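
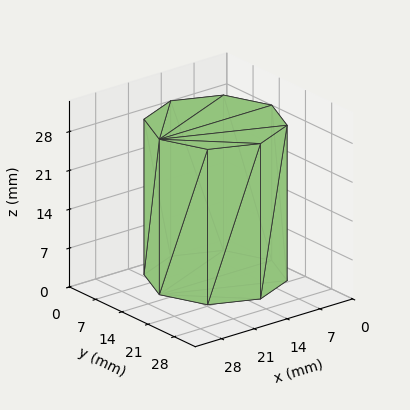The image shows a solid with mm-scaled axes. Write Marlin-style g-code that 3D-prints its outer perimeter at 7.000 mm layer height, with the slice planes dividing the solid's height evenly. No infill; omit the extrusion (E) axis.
Reading the render: the shape is a regular 8-sided prism (a cylinder approximated with 8 flat sides), circumscribed radius ≈ 12 mm, height ≈ 28 mm (dimensions read to the nearest mm from the axis ticks). For the g-code, the solid's height is divided into equal slices at the stated Δz and each level perimeter traced with G1 moves after a G0 lift.

; perimeter-only toolpath
G21 ; units = mm
G90 ; absolute positioning
G28 ; home
; layer 1
G0 Z7.000
G0 X24.000 Y12.000
G1 X20.485 Y20.485
G1 X12.000 Y24.000
G1 X3.515 Y20.485
G1 X0.000 Y12.000
G1 X3.515 Y3.515
G1 X12.000 Y0.000
G1 X20.485 Y3.515
G1 X24.000 Y12.000
; layer 2
G0 Z14.000
G0 X24.000 Y12.000
G1 X20.485 Y20.485
G1 X12.000 Y24.000
G1 X3.515 Y20.485
G1 X0.000 Y12.000
G1 X3.515 Y3.515
G1 X12.000 Y0.000
G1 X20.485 Y3.515
G1 X24.000 Y12.000
; layer 3
G0 Z21.000
G0 X24.000 Y12.000
G1 X20.485 Y20.485
G1 X12.000 Y24.000
G1 X3.515 Y20.485
G1 X0.000 Y12.000
G1 X3.515 Y3.515
G1 X12.000 Y0.000
G1 X20.485 Y3.515
G1 X24.000 Y12.000
; layer 4
G0 Z28.000
G0 X24.000 Y12.000
G1 X20.485 Y20.485
G1 X12.000 Y24.000
G1 X3.515 Y20.485
G1 X0.000 Y12.000
G1 X3.515 Y3.515
G1 X12.000 Y0.000
G1 X20.485 Y3.515
G1 X24.000 Y12.000
M2 ; end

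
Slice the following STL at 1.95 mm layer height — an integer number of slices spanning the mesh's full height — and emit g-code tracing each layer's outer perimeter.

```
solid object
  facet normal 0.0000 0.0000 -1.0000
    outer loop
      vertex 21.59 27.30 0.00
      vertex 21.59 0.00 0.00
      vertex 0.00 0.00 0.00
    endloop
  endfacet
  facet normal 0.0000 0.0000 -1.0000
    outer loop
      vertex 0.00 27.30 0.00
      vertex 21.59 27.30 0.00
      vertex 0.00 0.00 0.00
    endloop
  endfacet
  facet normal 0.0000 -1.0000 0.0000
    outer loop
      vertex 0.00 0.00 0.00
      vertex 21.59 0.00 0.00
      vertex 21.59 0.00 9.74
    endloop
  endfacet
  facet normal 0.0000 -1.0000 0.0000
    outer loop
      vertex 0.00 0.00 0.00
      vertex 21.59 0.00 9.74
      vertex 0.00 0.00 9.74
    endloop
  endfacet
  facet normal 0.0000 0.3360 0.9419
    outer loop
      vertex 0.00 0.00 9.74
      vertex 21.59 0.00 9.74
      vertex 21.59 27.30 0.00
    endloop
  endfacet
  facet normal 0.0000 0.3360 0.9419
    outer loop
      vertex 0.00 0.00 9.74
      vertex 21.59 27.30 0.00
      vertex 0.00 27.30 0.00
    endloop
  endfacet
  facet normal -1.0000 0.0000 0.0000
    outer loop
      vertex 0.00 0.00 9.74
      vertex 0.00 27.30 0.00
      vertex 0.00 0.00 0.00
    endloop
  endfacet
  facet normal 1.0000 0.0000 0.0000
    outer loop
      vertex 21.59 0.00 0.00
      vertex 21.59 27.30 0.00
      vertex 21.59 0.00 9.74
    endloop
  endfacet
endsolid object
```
; perimeter-only toolpath
G21 ; units = mm
G90 ; absolute positioning
G28 ; home
; layer 1
G0 Z1.95
G0 X0.00 Y0.00
G1 X21.59 Y0.00
G1 X21.59 Y21.84
G1 X0.00 Y21.84
G1 X0.00 Y0.00
; layer 2
G0 Z3.90
G0 X0.00 Y0.00
G1 X21.59 Y0.00
G1 X21.59 Y16.38
G1 X0.00 Y16.38
G1 X0.00 Y0.00
; layer 3
G0 Z5.84
G0 X0.00 Y0.00
G1 X21.59 Y0.00
G1 X21.59 Y10.92
G1 X0.00 Y10.92
G1 X0.00 Y0.00
; layer 4
G0 Z7.79
G0 X0.00 Y0.00
G1 X21.59 Y0.00
G1 X21.59 Y5.46
G1 X0.00 Y5.46
G1 X0.00 Y0.00
M2 ; end

The solid is a wedge (ramp): 21.6 × 27.3 mm base, rising to 9.74 mm along the y=0 edge and sloping linearly to z=0 at y=27.3. Slicing at Δz = 1.95 mm — 5 equal slices spanning the solid's height, so layer i sits at z = i·h/5 — gives 4 non-empty perimeters. Each is a 4-segment closed polygon; G0 lifts to the layer z and rapids to the start vertex, then G1 traces the edges. The cross-section shrinks linearly with z (the slice at the apex is degenerate and omitted).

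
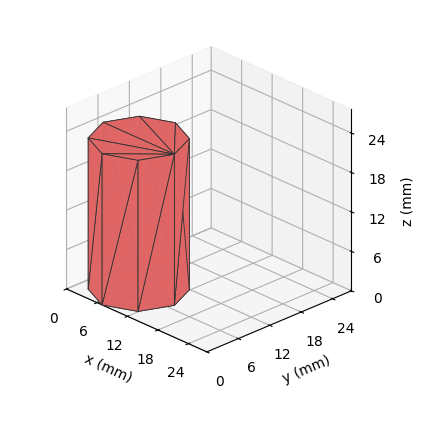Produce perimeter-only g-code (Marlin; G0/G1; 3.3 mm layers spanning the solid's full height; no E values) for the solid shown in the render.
Reading the render: the shape is a regular 8-sided prism (a cylinder approximated with 8 flat sides), circumscribed radius ≈ 7 mm, height ≈ 23 mm (dimensions read to the nearest mm from the axis ticks). For the g-code, the solid's height is divided into equal slices at the stated Δz and each level perimeter traced with G1 moves after a G0 lift.

; perimeter-only toolpath
G21 ; units = mm
G90 ; absolute positioning
G28 ; home
; layer 1
G0 Z3.3
G0 X14.0 Y7.0
G1 X11.9 Y11.9
G1 X7.0 Y14.0
G1 X2.1 Y11.9
G1 X0.0 Y7.0
G1 X2.1 Y2.1
G1 X7.0 Y0.0
G1 X11.9 Y2.1
G1 X14.0 Y7.0
; layer 2
G0 Z6.6
G0 X14.0 Y7.0
G1 X11.9 Y11.9
G1 X7.0 Y14.0
G1 X2.1 Y11.9
G1 X0.0 Y7.0
G1 X2.1 Y2.1
G1 X7.0 Y0.0
G1 X11.9 Y2.1
G1 X14.0 Y7.0
; layer 3
G0 Z9.9
G0 X14.0 Y7.0
G1 X11.9 Y11.9
G1 X7.0 Y14.0
G1 X2.1 Y11.9
G1 X0.0 Y7.0
G1 X2.1 Y2.1
G1 X7.0 Y0.0
G1 X11.9 Y2.1
G1 X14.0 Y7.0
; layer 4
G0 Z13.1
G0 X14.0 Y7.0
G1 X11.9 Y11.9
G1 X7.0 Y14.0
G1 X2.1 Y11.9
G1 X0.0 Y7.0
G1 X2.1 Y2.1
G1 X7.0 Y0.0
G1 X11.9 Y2.1
G1 X14.0 Y7.0
; layer 5
G0 Z16.4
G0 X14.0 Y7.0
G1 X11.9 Y11.9
G1 X7.0 Y14.0
G1 X2.1 Y11.9
G1 X0.0 Y7.0
G1 X2.1 Y2.1
G1 X7.0 Y0.0
G1 X11.9 Y2.1
G1 X14.0 Y7.0
; layer 6
G0 Z19.7
G0 X14.0 Y7.0
G1 X11.9 Y11.9
G1 X7.0 Y14.0
G1 X2.1 Y11.9
G1 X0.0 Y7.0
G1 X2.1 Y2.1
G1 X7.0 Y0.0
G1 X11.9 Y2.1
G1 X14.0 Y7.0
; layer 7
G0 Z23.0
G0 X14.0 Y7.0
G1 X11.9 Y11.9
G1 X7.0 Y14.0
G1 X2.1 Y11.9
G1 X0.0 Y7.0
G1 X2.1 Y2.1
G1 X7.0 Y0.0
G1 X11.9 Y2.1
G1 X14.0 Y7.0
M2 ; end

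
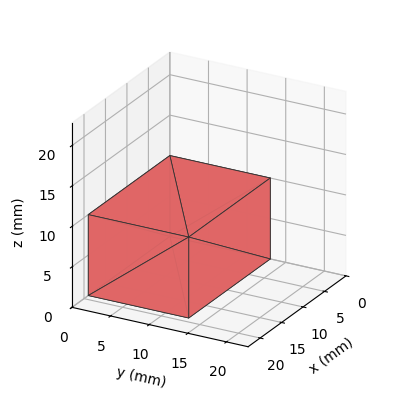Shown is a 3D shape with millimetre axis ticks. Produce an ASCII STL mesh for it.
Reading the render: the shape is a rectangular box, roughly 19 × 13 mm footprint and 10 mm tall (dimensions read to the nearest mm from the axis ticks). For the STL, each face is triangulated and given an outward normal.

solid part
  facet normal 0.0000 0.0000 -1.0000
    outer loop
      vertex 19.000 13.000 0.000
      vertex 19.000 0.000 0.000
      vertex 0.000 0.000 0.000
    endloop
  endfacet
  facet normal 0.0000 0.0000 -1.0000
    outer loop
      vertex 0.000 13.000 0.000
      vertex 19.000 13.000 0.000
      vertex 0.000 0.000 0.000
    endloop
  endfacet
  facet normal 0.0000 0.0000 1.0000
    outer loop
      vertex 0.000 0.000 10.000
      vertex 19.000 0.000 10.000
      vertex 19.000 13.000 10.000
    endloop
  endfacet
  facet normal 0.0000 0.0000 1.0000
    outer loop
      vertex 0.000 0.000 10.000
      vertex 19.000 13.000 10.000
      vertex 0.000 13.000 10.000
    endloop
  endfacet
  facet normal 0.0000 -1.0000 0.0000
    outer loop
      vertex 0.000 0.000 0.000
      vertex 19.000 0.000 0.000
      vertex 19.000 0.000 10.000
    endloop
  endfacet
  facet normal 0.0000 -1.0000 0.0000
    outer loop
      vertex 0.000 0.000 0.000
      vertex 19.000 0.000 10.000
      vertex 0.000 0.000 10.000
    endloop
  endfacet
  facet normal 0.0000 1.0000 0.0000
    outer loop
      vertex 19.000 13.000 10.000
      vertex 19.000 13.000 0.000
      vertex 0.000 13.000 0.000
    endloop
  endfacet
  facet normal 0.0000 1.0000 0.0000
    outer loop
      vertex 0.000 13.000 10.000
      vertex 19.000 13.000 10.000
      vertex 0.000 13.000 0.000
    endloop
  endfacet
  facet normal -1.0000 0.0000 0.0000
    outer loop
      vertex 0.000 13.000 10.000
      vertex 0.000 13.000 0.000
      vertex 0.000 0.000 0.000
    endloop
  endfacet
  facet normal -1.0000 0.0000 0.0000
    outer loop
      vertex 0.000 0.000 10.000
      vertex 0.000 13.000 10.000
      vertex 0.000 0.000 0.000
    endloop
  endfacet
  facet normal 1.0000 0.0000 0.0000
    outer loop
      vertex 19.000 0.000 0.000
      vertex 19.000 13.000 0.000
      vertex 19.000 13.000 10.000
    endloop
  endfacet
  facet normal 1.0000 0.0000 0.0000
    outer loop
      vertex 19.000 0.000 0.000
      vertex 19.000 13.000 10.000
      vertex 19.000 0.000 10.000
    endloop
  endfacet
endsolid part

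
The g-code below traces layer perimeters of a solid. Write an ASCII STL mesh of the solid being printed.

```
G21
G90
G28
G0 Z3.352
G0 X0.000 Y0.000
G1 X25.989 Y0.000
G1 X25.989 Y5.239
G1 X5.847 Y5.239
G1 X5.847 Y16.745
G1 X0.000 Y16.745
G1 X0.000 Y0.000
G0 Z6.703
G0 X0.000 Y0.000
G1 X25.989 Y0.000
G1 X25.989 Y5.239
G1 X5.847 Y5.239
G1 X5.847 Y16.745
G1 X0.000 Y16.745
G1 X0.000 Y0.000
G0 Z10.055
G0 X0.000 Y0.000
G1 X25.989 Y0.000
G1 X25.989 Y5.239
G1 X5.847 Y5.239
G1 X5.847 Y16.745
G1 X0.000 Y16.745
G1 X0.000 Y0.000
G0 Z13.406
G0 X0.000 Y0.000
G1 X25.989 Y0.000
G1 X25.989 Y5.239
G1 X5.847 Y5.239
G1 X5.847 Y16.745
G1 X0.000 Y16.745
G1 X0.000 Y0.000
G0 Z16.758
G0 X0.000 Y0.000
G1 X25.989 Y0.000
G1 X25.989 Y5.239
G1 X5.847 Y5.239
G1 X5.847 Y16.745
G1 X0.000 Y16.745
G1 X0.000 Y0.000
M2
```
solid part
  facet normal 0.0000 0.0000 -1.0000
    outer loop
      vertex 25.989 5.239 0.000
      vertex 25.989 0.000 0.000
      vertex 0.000 0.000 0.000
    endloop
  endfacet
  facet normal 0.0000 0.0000 -1.0000
    outer loop
      vertex 5.847 5.239 0.000
      vertex 25.989 5.239 0.000
      vertex 0.000 0.000 0.000
    endloop
  endfacet
  facet normal 0.0000 0.0000 -1.0000
    outer loop
      vertex 5.847 16.745 0.000
      vertex 5.847 5.239 0.000
      vertex 0.000 0.000 0.000
    endloop
  endfacet
  facet normal 0.0000 0.0000 -1.0000
    outer loop
      vertex 0.000 16.745 0.000
      vertex 5.847 16.745 0.000
      vertex 0.000 0.000 0.000
    endloop
  endfacet
  facet normal 0.0000 0.0000 1.0000
    outer loop
      vertex 0.000 0.000 16.758
      vertex 25.989 0.000 16.758
      vertex 25.989 5.239 16.758
    endloop
  endfacet
  facet normal 0.0000 0.0000 1.0000
    outer loop
      vertex 0.000 0.000 16.758
      vertex 25.989 5.239 16.758
      vertex 5.847 5.239 16.758
    endloop
  endfacet
  facet normal 0.0000 0.0000 1.0000
    outer loop
      vertex 0.000 0.000 16.758
      vertex 5.847 5.239 16.758
      vertex 5.847 16.745 16.758
    endloop
  endfacet
  facet normal 0.0000 0.0000 1.0000
    outer loop
      vertex 0.000 0.000 16.758
      vertex 5.847 16.745 16.758
      vertex 0.000 16.745 16.758
    endloop
  endfacet
  facet normal 0.0000 -1.0000 0.0000
    outer loop
      vertex 0.000 0.000 0.000
      vertex 25.989 0.000 0.000
      vertex 25.989 0.000 16.758
    endloop
  endfacet
  facet normal 0.0000 -1.0000 0.0000
    outer loop
      vertex 0.000 0.000 0.000
      vertex 25.989 0.000 16.758
      vertex 0.000 0.000 16.758
    endloop
  endfacet
  facet normal 1.0000 0.0000 0.0000
    outer loop
      vertex 25.989 0.000 0.000
      vertex 25.989 5.239 0.000
      vertex 25.989 5.239 16.758
    endloop
  endfacet
  facet normal 1.0000 0.0000 0.0000
    outer loop
      vertex 25.989 0.000 0.000
      vertex 25.989 5.239 16.758
      vertex 25.989 0.000 16.758
    endloop
  endfacet
  facet normal 0.0000 1.0000 0.0000
    outer loop
      vertex 25.989 5.239 0.000
      vertex 5.847 5.239 0.000
      vertex 5.847 5.239 16.758
    endloop
  endfacet
  facet normal 0.0000 1.0000 0.0000
    outer loop
      vertex 25.989 5.239 0.000
      vertex 5.847 5.239 16.758
      vertex 25.989 5.239 16.758
    endloop
  endfacet
  facet normal 1.0000 0.0000 0.0000
    outer loop
      vertex 5.847 5.239 0.000
      vertex 5.847 16.745 0.000
      vertex 5.847 16.745 16.758
    endloop
  endfacet
  facet normal 1.0000 0.0000 0.0000
    outer loop
      vertex 5.847 5.239 0.000
      vertex 5.847 16.745 16.758
      vertex 5.847 5.239 16.758
    endloop
  endfacet
  facet normal 0.0000 1.0000 0.0000
    outer loop
      vertex 5.847 16.745 0.000
      vertex 0.000 16.745 0.000
      vertex 0.000 16.745 16.758
    endloop
  endfacet
  facet normal 0.0000 1.0000 0.0000
    outer loop
      vertex 5.847 16.745 0.000
      vertex 0.000 16.745 16.758
      vertex 5.847 16.745 16.758
    endloop
  endfacet
  facet normal -1.0000 0.0000 0.0000
    outer loop
      vertex 0.000 16.745 0.000
      vertex 0.000 0.000 0.000
      vertex 0.000 0.000 16.758
    endloop
  endfacet
  facet normal -1.0000 0.0000 0.0000
    outer loop
      vertex 0.000 16.745 0.000
      vertex 0.000 0.000 16.758
      vertex 0.000 16.745 16.758
    endloop
  endfacet
endsolid part

The G0 Z moves step by Δz≈3.352 mm. Every layer's G1 loop is the same polygon, so the solid is a straight extrusion of it from z=0 to z≈16.8. Closing with flat bottom and top caps and triangulating gives 20 facets — an L-shaped prism: outer 26 × 16.7 mm, arm thicknesses ≈ 5.24 mm (horizontal) and 5.85 mm (vertical), extruded 16.8 mm in z.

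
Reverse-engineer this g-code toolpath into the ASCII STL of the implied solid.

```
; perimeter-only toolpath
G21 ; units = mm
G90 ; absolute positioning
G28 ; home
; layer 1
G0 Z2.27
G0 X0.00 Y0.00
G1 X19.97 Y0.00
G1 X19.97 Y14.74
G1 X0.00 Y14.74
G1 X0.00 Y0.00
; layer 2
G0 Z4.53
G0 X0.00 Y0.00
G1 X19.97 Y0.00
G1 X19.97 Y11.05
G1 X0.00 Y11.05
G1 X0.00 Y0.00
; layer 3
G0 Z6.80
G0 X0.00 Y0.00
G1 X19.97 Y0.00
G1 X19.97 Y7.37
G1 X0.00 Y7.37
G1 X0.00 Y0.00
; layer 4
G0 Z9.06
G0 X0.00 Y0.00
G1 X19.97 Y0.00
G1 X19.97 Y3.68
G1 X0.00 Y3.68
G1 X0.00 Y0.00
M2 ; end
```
solid part
  facet normal 0.0000 0.0000 -1.0000
    outer loop
      vertex 19.97 18.42 0.00
      vertex 19.97 0.00 0.00
      vertex 0.00 0.00 0.00
    endloop
  endfacet
  facet normal 0.0000 0.0000 -1.0000
    outer loop
      vertex 0.00 18.42 0.00
      vertex 19.97 18.42 0.00
      vertex 0.00 0.00 0.00
    endloop
  endfacet
  facet normal 0.0000 -1.0000 0.0000
    outer loop
      vertex 0.00 0.00 0.00
      vertex 19.97 0.00 0.00
      vertex 19.97 0.00 11.33
    endloop
  endfacet
  facet normal 0.0000 -1.0000 0.0000
    outer loop
      vertex 0.00 0.00 0.00
      vertex 19.97 0.00 11.33
      vertex 0.00 0.00 11.33
    endloop
  endfacet
  facet normal 0.0000 0.5239 0.8518
    outer loop
      vertex 0.00 0.00 11.33
      vertex 19.97 0.00 11.33
      vertex 19.97 18.42 0.00
    endloop
  endfacet
  facet normal 0.0000 0.5239 0.8518
    outer loop
      vertex 0.00 0.00 11.33
      vertex 19.97 18.42 0.00
      vertex 0.00 18.42 0.00
    endloop
  endfacet
  facet normal -1.0000 0.0000 0.0000
    outer loop
      vertex 0.00 0.00 11.33
      vertex 0.00 18.42 0.00
      vertex 0.00 0.00 0.00
    endloop
  endfacet
  facet normal 1.0000 0.0000 0.0000
    outer loop
      vertex 19.97 0.00 0.00
      vertex 19.97 18.42 0.00
      vertex 19.97 0.00 11.33
    endloop
  endfacet
endsolid part

The G0 Z moves step by Δz≈2.27 mm. The G1 loops shrink linearly with z, so the solid tapers from its base footprint up to z≈11.3. Closing with a flat bottom cap and the tapered top and triangulating gives 8 facets — a wedge (ramp): 20 × 18.4 mm base, rising to 11.3 mm along the y=0 edge and sloping linearly to z=0 at y=18.4.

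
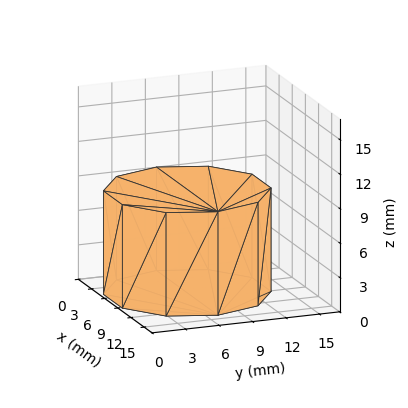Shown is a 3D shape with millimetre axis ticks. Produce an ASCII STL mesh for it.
Reading the render: the shape is a regular 10-sided prism (a cylinder approximated with 10 flat sides), circumscribed radius ≈ 7 mm, height ≈ 9 mm (dimensions read to the nearest mm from the axis ticks). For the STL, each face is triangulated and given an outward normal.

solid part
  facet normal 0.0000 0.0000 -1.0000
    outer loop
      vertex 9.163 13.657 0.000
      vertex 12.663 11.114 0.000
      vertex 14.000 7.000 0.000
    endloop
  endfacet
  facet normal 0.0000 0.0000 -1.0000
    outer loop
      vertex 4.837 13.657 0.000
      vertex 9.163 13.657 0.000
      vertex 14.000 7.000 0.000
    endloop
  endfacet
  facet normal 0.0000 0.0000 -1.0000
    outer loop
      vertex 1.337 11.114 0.000
      vertex 4.837 13.657 0.000
      vertex 14.000 7.000 0.000
    endloop
  endfacet
  facet normal 0.0000 0.0000 -1.0000
    outer loop
      vertex 0.000 7.000 0.000
      vertex 1.337 11.114 0.000
      vertex 14.000 7.000 0.000
    endloop
  endfacet
  facet normal 0.0000 0.0000 -1.0000
    outer loop
      vertex 1.337 2.886 0.000
      vertex 0.000 7.000 0.000
      vertex 14.000 7.000 0.000
    endloop
  endfacet
  facet normal 0.0000 0.0000 -1.0000
    outer loop
      vertex 4.837 0.343 0.000
      vertex 1.337 2.886 0.000
      vertex 14.000 7.000 0.000
    endloop
  endfacet
  facet normal 0.0000 0.0000 -1.0000
    outer loop
      vertex 9.163 0.343 0.000
      vertex 4.837 0.343 0.000
      vertex 14.000 7.000 0.000
    endloop
  endfacet
  facet normal 0.0000 0.0000 -1.0000
    outer loop
      vertex 12.663 2.886 0.000
      vertex 9.163 0.343 0.000
      vertex 14.000 7.000 0.000
    endloop
  endfacet
  facet normal 0.0000 0.0000 1.0000
    outer loop
      vertex 14.000 7.000 9.000
      vertex 12.663 11.114 9.000
      vertex 9.163 13.657 9.000
    endloop
  endfacet
  facet normal 0.0000 0.0000 1.0000
    outer loop
      vertex 14.000 7.000 9.000
      vertex 9.163 13.657 9.000
      vertex 4.837 13.657 9.000
    endloop
  endfacet
  facet normal 0.0000 0.0000 1.0000
    outer loop
      vertex 14.000 7.000 9.000
      vertex 4.837 13.657 9.000
      vertex 1.337 11.114 9.000
    endloop
  endfacet
  facet normal 0.0000 0.0000 1.0000
    outer loop
      vertex 14.000 7.000 9.000
      vertex 1.337 11.114 9.000
      vertex 0.000 7.000 9.000
    endloop
  endfacet
  facet normal 0.0000 0.0000 1.0000
    outer loop
      vertex 14.000 7.000 9.000
      vertex 0.000 7.000 9.000
      vertex 1.337 2.886 9.000
    endloop
  endfacet
  facet normal 0.0000 0.0000 1.0000
    outer loop
      vertex 14.000 7.000 9.000
      vertex 1.337 2.886 9.000
      vertex 4.837 0.343 9.000
    endloop
  endfacet
  facet normal 0.0000 0.0000 1.0000
    outer loop
      vertex 14.000 7.000 9.000
      vertex 4.837 0.343 9.000
      vertex 9.163 0.343 9.000
    endloop
  endfacet
  facet normal 0.0000 0.0000 1.0000
    outer loop
      vertex 14.000 7.000 9.000
      vertex 9.163 0.343 9.000
      vertex 12.663 2.886 9.000
    endloop
  endfacet
  facet normal 0.9510 0.3091 0.0000
    outer loop
      vertex 14.000 7.000 0.000
      vertex 12.663 11.114 0.000
      vertex 12.663 11.114 9.000
    endloop
  endfacet
  facet normal 0.9510 0.3091 0.0000
    outer loop
      vertex 14.000 7.000 0.000
      vertex 12.663 11.114 9.000
      vertex 14.000 7.000 9.000
    endloop
  endfacet
  facet normal 0.5878 0.8090 0.0000
    outer loop
      vertex 12.663 11.114 0.000
      vertex 9.163 13.657 0.000
      vertex 9.163 13.657 9.000
    endloop
  endfacet
  facet normal 0.5878 0.8090 0.0000
    outer loop
      vertex 12.663 11.114 0.000
      vertex 9.163 13.657 9.000
      vertex 12.663 11.114 9.000
    endloop
  endfacet
  facet normal 0.0000 1.0000 0.0000
    outer loop
      vertex 9.163 13.657 0.000
      vertex 4.837 13.657 0.000
      vertex 4.837 13.657 9.000
    endloop
  endfacet
  facet normal 0.0000 1.0000 0.0000
    outer loop
      vertex 9.163 13.657 0.000
      vertex 4.837 13.657 9.000
      vertex 9.163 13.657 9.000
    endloop
  endfacet
  facet normal -0.5878 0.8090 0.0000
    outer loop
      vertex 4.837 13.657 0.000
      vertex 1.337 11.114 0.000
      vertex 1.337 11.114 9.000
    endloop
  endfacet
  facet normal -0.5878 0.8090 0.0000
    outer loop
      vertex 4.837 13.657 0.000
      vertex 1.337 11.114 9.000
      vertex 4.837 13.657 9.000
    endloop
  endfacet
  facet normal -0.9510 0.3091 0.0000
    outer loop
      vertex 1.337 11.114 0.000
      vertex 0.000 7.000 0.000
      vertex 0.000 7.000 9.000
    endloop
  endfacet
  facet normal -0.9510 0.3091 0.0000
    outer loop
      vertex 1.337 11.114 0.000
      vertex 0.000 7.000 9.000
      vertex 1.337 11.114 9.000
    endloop
  endfacet
  facet normal -0.9510 -0.3091 0.0000
    outer loop
      vertex 0.000 7.000 0.000
      vertex 1.337 2.886 0.000
      vertex 1.337 2.886 9.000
    endloop
  endfacet
  facet normal -0.9510 -0.3091 0.0000
    outer loop
      vertex 0.000 7.000 0.000
      vertex 1.337 2.886 9.000
      vertex 0.000 7.000 9.000
    endloop
  endfacet
  facet normal -0.5878 -0.8090 0.0000
    outer loop
      vertex 1.337 2.886 0.000
      vertex 4.837 0.343 0.000
      vertex 4.837 0.343 9.000
    endloop
  endfacet
  facet normal -0.5878 -0.8090 0.0000
    outer loop
      vertex 1.337 2.886 0.000
      vertex 4.837 0.343 9.000
      vertex 1.337 2.886 9.000
    endloop
  endfacet
  facet normal 0.0000 -1.0000 0.0000
    outer loop
      vertex 4.837 0.343 0.000
      vertex 9.163 0.343 0.000
      vertex 9.163 0.343 9.000
    endloop
  endfacet
  facet normal 0.0000 -1.0000 0.0000
    outer loop
      vertex 4.837 0.343 0.000
      vertex 9.163 0.343 9.000
      vertex 4.837 0.343 9.000
    endloop
  endfacet
  facet normal 0.5878 -0.8090 0.0000
    outer loop
      vertex 9.163 0.343 0.000
      vertex 12.663 2.886 0.000
      vertex 12.663 2.886 9.000
    endloop
  endfacet
  facet normal 0.5878 -0.8090 0.0000
    outer loop
      vertex 9.163 0.343 0.000
      vertex 12.663 2.886 9.000
      vertex 9.163 0.343 9.000
    endloop
  endfacet
  facet normal 0.9510 -0.3091 0.0000
    outer loop
      vertex 12.663 2.886 0.000
      vertex 14.000 7.000 0.000
      vertex 14.000 7.000 9.000
    endloop
  endfacet
  facet normal 0.9510 -0.3091 0.0000
    outer loop
      vertex 12.663 2.886 0.000
      vertex 14.000 7.000 9.000
      vertex 12.663 2.886 9.000
    endloop
  endfacet
endsolid part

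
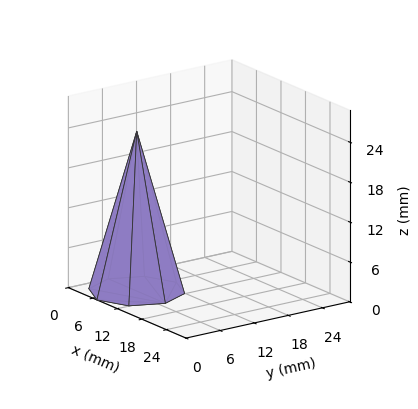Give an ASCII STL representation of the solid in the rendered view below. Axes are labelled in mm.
Reading the render: the shape is a regular 8-sided pyramid, base circumscribed radius ≈ 7 mm, apex at z ≈ 24 mm (dimensions read to the nearest mm from the axis ticks). For the STL, each face is triangulated and given an outward normal.

solid part
  facet normal 0.0000 0.0000 -1.0000
    outer loop
      vertex 7.0 14.0 0.0
      vertex 11.9 11.9 0.0
      vertex 14.0 7.0 0.0
    endloop
  endfacet
  facet normal 0.0000 0.0000 -1.0000
    outer loop
      vertex 2.1 11.9 0.0
      vertex 7.0 14.0 0.0
      vertex 14.0 7.0 0.0
    endloop
  endfacet
  facet normal 0.0000 0.0000 -1.0000
    outer loop
      vertex 0.0 7.0 0.0
      vertex 2.1 11.9 0.0
      vertex 14.0 7.0 0.0
    endloop
  endfacet
  facet normal 0.0000 0.0000 -1.0000
    outer loop
      vertex 2.1 2.1 0.0
      vertex 0.0 7.0 0.0
      vertex 14.0 7.0 0.0
    endloop
  endfacet
  facet normal 0.0000 0.0000 -1.0000
    outer loop
      vertex 7.0 0.0 0.0
      vertex 2.1 2.1 0.0
      vertex 14.0 7.0 0.0
    endloop
  endfacet
  facet normal 0.0000 0.0000 -1.0000
    outer loop
      vertex 11.9 2.1 0.0
      vertex 7.0 0.0 0.0
      vertex 14.0 7.0 0.0
    endloop
  endfacet
  facet normal 0.8878 0.3805 0.2589
    outer loop
      vertex 14.0 7.0 0.0
      vertex 11.9 11.9 0.0
      vertex 7.0 7.0 24.0
    endloop
  endfacet
  facet normal 0.3805 0.8878 0.2589
    outer loop
      vertex 11.9 11.9 0.0
      vertex 7.0 14.0 0.0
      vertex 7.0 7.0 24.0
    endloop
  endfacet
  facet normal -0.3805 0.8878 0.2589
    outer loop
      vertex 7.0 14.0 0.0
      vertex 2.1 11.9 0.0
      vertex 7.0 7.0 24.0
    endloop
  endfacet
  facet normal -0.8878 0.3805 0.2589
    outer loop
      vertex 2.1 11.9 0.0
      vertex 0.0 7.0 0.0
      vertex 7.0 7.0 24.0
    endloop
  endfacet
  facet normal -0.8878 -0.3805 0.2589
    outer loop
      vertex 0.0 7.0 0.0
      vertex 2.1 2.1 0.0
      vertex 7.0 7.0 24.0
    endloop
  endfacet
  facet normal -0.3805 -0.8878 0.2589
    outer loop
      vertex 2.1 2.1 0.0
      vertex 7.0 0.0 0.0
      vertex 7.0 7.0 24.0
    endloop
  endfacet
  facet normal 0.3805 -0.8878 0.2589
    outer loop
      vertex 7.0 0.0 0.0
      vertex 11.9 2.1 0.0
      vertex 7.0 7.0 24.0
    endloop
  endfacet
  facet normal 0.8878 -0.3805 0.2589
    outer loop
      vertex 11.9 2.1 0.0
      vertex 14.0 7.0 0.0
      vertex 7.0 7.0 24.0
    endloop
  endfacet
endsolid part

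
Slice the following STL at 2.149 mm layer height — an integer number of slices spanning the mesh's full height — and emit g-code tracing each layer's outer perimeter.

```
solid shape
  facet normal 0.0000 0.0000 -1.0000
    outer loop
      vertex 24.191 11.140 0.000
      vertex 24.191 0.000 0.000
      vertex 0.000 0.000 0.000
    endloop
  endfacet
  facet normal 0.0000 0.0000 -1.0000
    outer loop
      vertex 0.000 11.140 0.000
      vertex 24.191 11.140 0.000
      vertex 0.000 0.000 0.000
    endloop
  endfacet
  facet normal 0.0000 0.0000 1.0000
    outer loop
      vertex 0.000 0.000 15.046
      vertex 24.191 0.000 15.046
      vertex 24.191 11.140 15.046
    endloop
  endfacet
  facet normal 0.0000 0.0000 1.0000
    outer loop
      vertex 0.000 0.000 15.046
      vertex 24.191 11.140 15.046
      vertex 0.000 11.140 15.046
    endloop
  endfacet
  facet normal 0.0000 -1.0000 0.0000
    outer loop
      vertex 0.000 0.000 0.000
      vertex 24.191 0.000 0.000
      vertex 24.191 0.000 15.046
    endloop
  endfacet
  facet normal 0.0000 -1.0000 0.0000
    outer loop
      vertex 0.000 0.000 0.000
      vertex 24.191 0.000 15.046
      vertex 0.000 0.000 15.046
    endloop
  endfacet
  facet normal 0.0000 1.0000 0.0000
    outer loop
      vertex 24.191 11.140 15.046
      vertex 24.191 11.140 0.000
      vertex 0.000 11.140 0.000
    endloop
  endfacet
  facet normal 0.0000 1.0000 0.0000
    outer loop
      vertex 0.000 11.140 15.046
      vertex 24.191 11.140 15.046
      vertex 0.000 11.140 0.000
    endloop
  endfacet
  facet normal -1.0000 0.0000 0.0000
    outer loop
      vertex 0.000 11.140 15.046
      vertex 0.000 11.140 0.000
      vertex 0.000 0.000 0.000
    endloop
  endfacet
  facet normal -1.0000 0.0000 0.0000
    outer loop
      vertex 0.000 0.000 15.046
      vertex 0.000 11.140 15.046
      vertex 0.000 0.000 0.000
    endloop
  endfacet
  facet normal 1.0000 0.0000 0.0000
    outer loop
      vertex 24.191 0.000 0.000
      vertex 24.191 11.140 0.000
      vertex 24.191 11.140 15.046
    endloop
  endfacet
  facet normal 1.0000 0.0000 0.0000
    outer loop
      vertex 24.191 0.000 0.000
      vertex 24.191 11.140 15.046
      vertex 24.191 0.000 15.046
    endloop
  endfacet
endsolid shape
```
; perimeter-only toolpath
G21 ; units = mm
G90 ; absolute positioning
G28 ; home
; layer 1
G0 Z2.149
G0 X0.000 Y0.000
G1 X24.191 Y0.000
G1 X24.191 Y11.140
G1 X0.000 Y11.140
G1 X0.000 Y0.000
; layer 2
G0 Z4.299
G0 X0.000 Y0.000
G1 X24.191 Y0.000
G1 X24.191 Y11.140
G1 X0.000 Y11.140
G1 X0.000 Y0.000
; layer 3
G0 Z6.448
G0 X0.000 Y0.000
G1 X24.191 Y0.000
G1 X24.191 Y11.140
G1 X0.000 Y11.140
G1 X0.000 Y0.000
; layer 4
G0 Z8.598
G0 X0.000 Y0.000
G1 X24.191 Y0.000
G1 X24.191 Y11.140
G1 X0.000 Y11.140
G1 X0.000 Y0.000
; layer 5
G0 Z10.747
G0 X0.000 Y0.000
G1 X24.191 Y0.000
G1 X24.191 Y11.140
G1 X0.000 Y11.140
G1 X0.000 Y0.000
; layer 6
G0 Z12.897
G0 X0.000 Y0.000
G1 X24.191 Y0.000
G1 X24.191 Y11.140
G1 X0.000 Y11.140
G1 X0.000 Y0.000
; layer 7
G0 Z15.046
G0 X0.000 Y0.000
G1 X24.191 Y0.000
G1 X24.191 Y11.140
G1 X0.000 Y11.140
G1 X0.000 Y0.000
M2 ; end

The solid is a rectangular box, roughly 24.2 × 11.1 mm footprint and 15 mm tall. Slicing at Δz = 2.149 mm — 7 equal slices spanning the solid's height, so layer i sits at z = i·h/7 — gives 7 non-empty perimeters. Each is a 4-segment closed polygon; G0 lifts to the layer z and rapids to the start vertex, then G1 traces the edges.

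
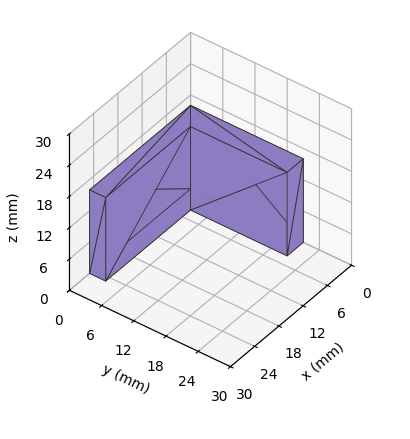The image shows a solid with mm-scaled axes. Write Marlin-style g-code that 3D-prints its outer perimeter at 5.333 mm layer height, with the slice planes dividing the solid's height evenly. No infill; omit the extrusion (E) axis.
Reading the render: the shape is an L-shaped prism: outer 25 × 21 mm, arm thicknesses ≈ 3 mm (horizontal) and 4 mm (vertical), extruded 16 mm in z (dimensions read to the nearest mm from the axis ticks). For the g-code, the solid's height is divided into equal slices at the stated Δz and each level perimeter traced with G1 moves after a G0 lift.

; perimeter-only toolpath
G21 ; units = mm
G90 ; absolute positioning
G28 ; home
; layer 1
G0 Z5.333
G0 X0.000 Y0.000
G1 X25.000 Y0.000
G1 X25.000 Y3.000
G1 X4.000 Y3.000
G1 X4.000 Y21.000
G1 X0.000 Y21.000
G1 X0.000 Y0.000
; layer 2
G0 Z10.667
G0 X0.000 Y0.000
G1 X25.000 Y0.000
G1 X25.000 Y3.000
G1 X4.000 Y3.000
G1 X4.000 Y21.000
G1 X0.000 Y21.000
G1 X0.000 Y0.000
; layer 3
G0 Z16.000
G0 X0.000 Y0.000
G1 X25.000 Y0.000
G1 X25.000 Y3.000
G1 X4.000 Y3.000
G1 X4.000 Y21.000
G1 X0.000 Y21.000
G1 X0.000 Y0.000
M2 ; end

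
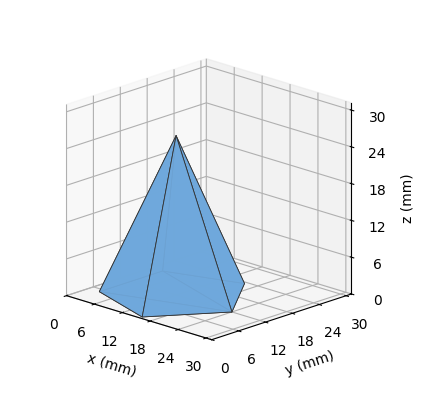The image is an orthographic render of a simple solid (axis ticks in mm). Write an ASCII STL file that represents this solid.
Reading the render: the shape is a regular 5-sided pyramid, base circumscribed radius ≈ 12 mm, apex at z ≈ 26 mm (dimensions read to the nearest mm from the axis ticks). For the STL, each face is triangulated and given an outward normal.

solid part
  facet normal 0.0000 0.0000 -1.0000
    outer loop
      vertex 2.292 19.053 0.000
      vertex 15.708 23.413 0.000
      vertex 24.000 12.000 0.000
    endloop
  endfacet
  facet normal 0.0000 0.0000 -1.0000
    outer loop
      vertex 2.292 4.947 0.000
      vertex 2.292 19.053 0.000
      vertex 24.000 12.000 0.000
    endloop
  endfacet
  facet normal 0.0000 0.0000 -1.0000
    outer loop
      vertex 15.708 0.587 0.000
      vertex 2.292 4.947 0.000
      vertex 24.000 12.000 0.000
    endloop
  endfacet
  facet normal 0.7579 0.5506 0.3498
    outer loop
      vertex 24.000 12.000 0.000
      vertex 15.708 23.413 0.000
      vertex 12.000 12.000 26.000
    endloop
  endfacet
  facet normal -0.2895 0.8910 0.3498
    outer loop
      vertex 15.708 23.413 0.000
      vertex 2.292 19.053 0.000
      vertex 12.000 12.000 26.000
    endloop
  endfacet
  facet normal -0.9368 0.0000 0.3498
    outer loop
      vertex 2.292 19.053 0.000
      vertex 2.292 4.947 0.000
      vertex 12.000 12.000 26.000
    endloop
  endfacet
  facet normal -0.2895 -0.8910 0.3498
    outer loop
      vertex 2.292 4.947 0.000
      vertex 15.708 0.587 0.000
      vertex 12.000 12.000 26.000
    endloop
  endfacet
  facet normal 0.7579 -0.5506 0.3498
    outer loop
      vertex 15.708 0.587 0.000
      vertex 24.000 12.000 0.000
      vertex 12.000 12.000 26.000
    endloop
  endfacet
endsolid part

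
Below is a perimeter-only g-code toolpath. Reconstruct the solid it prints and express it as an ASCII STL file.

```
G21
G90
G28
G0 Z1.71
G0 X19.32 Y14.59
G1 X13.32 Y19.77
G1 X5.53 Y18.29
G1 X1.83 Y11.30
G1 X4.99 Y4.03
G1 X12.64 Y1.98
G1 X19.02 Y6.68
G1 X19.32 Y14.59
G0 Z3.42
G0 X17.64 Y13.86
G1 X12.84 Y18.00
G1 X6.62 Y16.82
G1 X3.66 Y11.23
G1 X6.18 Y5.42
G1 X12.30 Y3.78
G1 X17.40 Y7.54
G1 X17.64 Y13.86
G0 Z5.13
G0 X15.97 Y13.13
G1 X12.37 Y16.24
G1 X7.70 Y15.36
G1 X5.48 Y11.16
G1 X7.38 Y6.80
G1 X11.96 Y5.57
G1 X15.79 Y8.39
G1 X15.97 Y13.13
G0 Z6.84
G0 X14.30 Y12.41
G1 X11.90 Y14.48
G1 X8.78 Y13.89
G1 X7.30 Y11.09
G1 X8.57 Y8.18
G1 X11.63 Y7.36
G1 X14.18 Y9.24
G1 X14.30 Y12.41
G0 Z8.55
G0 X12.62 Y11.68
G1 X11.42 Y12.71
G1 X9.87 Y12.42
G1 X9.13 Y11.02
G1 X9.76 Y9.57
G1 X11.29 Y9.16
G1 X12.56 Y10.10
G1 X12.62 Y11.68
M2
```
solid part
  facet normal 0.0000 0.0000 -1.0000
    outer loop
      vertex 4.45 19.76 0.00
      vertex 13.79 21.53 0.00
      vertex 20.99 15.32 0.00
    endloop
  endfacet
  facet normal 0.0000 0.0000 -1.0000
    outer loop
      vertex 0.01 11.37 0.00
      vertex 4.45 19.76 0.00
      vertex 20.99 15.32 0.00
    endloop
  endfacet
  facet normal 0.0000 0.0000 -1.0000
    outer loop
      vertex 3.80 2.65 0.00
      vertex 0.01 11.37 0.00
      vertex 20.99 15.32 0.00
    endloop
  endfacet
  facet normal 0.0000 0.0000 -1.0000
    outer loop
      vertex 12.98 0.19 0.00
      vertex 3.80 2.65 0.00
      vertex 20.99 15.32 0.00
    endloop
  endfacet
  facet normal 0.0000 0.0000 -1.0000
    outer loop
      vertex 20.63 5.83 0.00
      vertex 12.98 0.19 0.00
      vertex 20.99 15.32 0.00
    endloop
  endfacet
  facet normal 0.4708 0.5458 0.6932
    outer loop
      vertex 20.99 15.32 0.00
      vertex 13.79 21.53 0.00
      vertex 10.95 10.95 10.26
    endloop
  endfacet
  facet normal -0.1342 0.7082 0.6931
    outer loop
      vertex 13.79 21.53 0.00
      vertex 4.45 19.76 0.00
      vertex 10.95 10.95 10.26
    endloop
  endfacet
  facet normal -0.6371 0.3372 0.6931
    outer loop
      vertex 4.45 19.76 0.00
      vertex 0.01 11.37 0.00
      vertex 10.95 10.95 10.26
    endloop
  endfacet
  facet normal -0.6611 -0.2873 0.6931
    outer loop
      vertex 0.01 11.37 0.00
      vertex 3.80 2.65 0.00
      vertex 10.95 10.95 10.26
    endloop
  endfacet
  facet normal -0.1866 -0.6962 0.6932
    outer loop
      vertex 3.80 2.65 0.00
      vertex 12.98 0.19 0.00
      vertex 10.95 10.95 10.26
    endloop
  endfacet
  facet normal 0.4278 -0.5802 0.6931
    outer loop
      vertex 12.98 0.19 0.00
      vertex 20.63 5.83 0.00
      vertex 10.95 10.95 10.26
    endloop
  endfacet
  facet normal 0.7203 -0.0273 0.6932
    outer loop
      vertex 20.63 5.83 0.00
      vertex 20.99 15.32 0.00
      vertex 10.95 10.95 10.26
    endloop
  endfacet
endsolid part

The G0 Z moves step by Δz≈1.71 mm. The G1 loops shrink linearly with z, so the solid tapers from its base footprint up to z≈10.3. Closing with a flat bottom cap and the tapered top and triangulating gives 12 facets — a regular 7-sided pyramid, base circumscribed radius ≈ 10.9 mm, apex at z ≈ 10.3 mm.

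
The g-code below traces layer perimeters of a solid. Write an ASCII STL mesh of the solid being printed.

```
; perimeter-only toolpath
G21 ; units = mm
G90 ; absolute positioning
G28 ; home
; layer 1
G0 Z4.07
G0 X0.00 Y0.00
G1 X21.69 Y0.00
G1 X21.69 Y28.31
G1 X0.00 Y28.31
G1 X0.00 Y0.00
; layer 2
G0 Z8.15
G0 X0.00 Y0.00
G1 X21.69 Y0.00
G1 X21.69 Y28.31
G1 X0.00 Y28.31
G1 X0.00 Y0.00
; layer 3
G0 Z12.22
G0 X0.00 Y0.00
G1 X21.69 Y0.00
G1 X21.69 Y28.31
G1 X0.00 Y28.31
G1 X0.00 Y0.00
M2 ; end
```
solid part
  facet normal 0.0000 0.0000 -1.0000
    outer loop
      vertex 21.69 28.31 0.00
      vertex 21.69 0.00 0.00
      vertex 0.00 0.00 0.00
    endloop
  endfacet
  facet normal 0.0000 0.0000 -1.0000
    outer loop
      vertex 0.00 28.31 0.00
      vertex 21.69 28.31 0.00
      vertex 0.00 0.00 0.00
    endloop
  endfacet
  facet normal 0.0000 0.0000 1.0000
    outer loop
      vertex 0.00 0.00 12.22
      vertex 21.69 0.00 12.22
      vertex 21.69 28.31 12.22
    endloop
  endfacet
  facet normal 0.0000 0.0000 1.0000
    outer loop
      vertex 0.00 0.00 12.22
      vertex 21.69 28.31 12.22
      vertex 0.00 28.31 12.22
    endloop
  endfacet
  facet normal 0.0000 -1.0000 0.0000
    outer loop
      vertex 0.00 0.00 0.00
      vertex 21.69 0.00 0.00
      vertex 21.69 0.00 12.22
    endloop
  endfacet
  facet normal 0.0000 -1.0000 0.0000
    outer loop
      vertex 0.00 0.00 0.00
      vertex 21.69 0.00 12.22
      vertex 0.00 0.00 12.22
    endloop
  endfacet
  facet normal 0.0000 1.0000 0.0000
    outer loop
      vertex 21.69 28.31 12.22
      vertex 21.69 28.31 0.00
      vertex 0.00 28.31 0.00
    endloop
  endfacet
  facet normal 0.0000 1.0000 0.0000
    outer loop
      vertex 0.00 28.31 12.22
      vertex 21.69 28.31 12.22
      vertex 0.00 28.31 0.00
    endloop
  endfacet
  facet normal -1.0000 0.0000 0.0000
    outer loop
      vertex 0.00 28.31 12.22
      vertex 0.00 28.31 0.00
      vertex 0.00 0.00 0.00
    endloop
  endfacet
  facet normal -1.0000 0.0000 0.0000
    outer loop
      vertex 0.00 0.00 12.22
      vertex 0.00 28.31 12.22
      vertex 0.00 0.00 0.00
    endloop
  endfacet
  facet normal 1.0000 0.0000 0.0000
    outer loop
      vertex 21.69 0.00 0.00
      vertex 21.69 28.31 0.00
      vertex 21.69 28.31 12.22
    endloop
  endfacet
  facet normal 1.0000 0.0000 0.0000
    outer loop
      vertex 21.69 0.00 0.00
      vertex 21.69 28.31 12.22
      vertex 21.69 0.00 12.22
    endloop
  endfacet
endsolid part

The G0 Z moves step by Δz≈4.07 mm. Every layer's G1 loop is the same polygon, so the solid is a straight extrusion of it from z=0 to z≈12.2. Closing with flat bottom and top caps and triangulating gives 12 facets — a rectangular box, roughly 21.7 × 28.3 mm footprint and 12.2 mm tall.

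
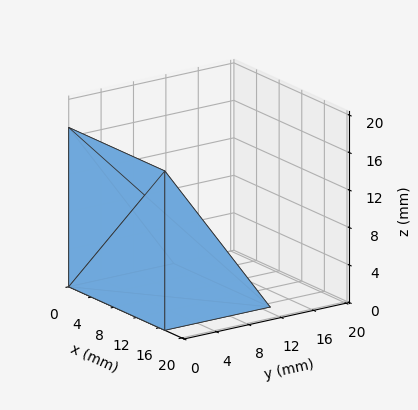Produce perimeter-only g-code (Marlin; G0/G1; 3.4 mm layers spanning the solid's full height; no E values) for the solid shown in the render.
Reading the render: the shape is a wedge (ramp): 17 × 13 mm base, rising to 17 mm along the y=0 edge and sloping linearly to z=0 at y=13 (dimensions read to the nearest mm from the axis ticks). For the g-code, the solid's height is divided into equal slices at the stated Δz and each level perimeter traced with G1 moves after a G0 lift.

; perimeter-only toolpath
G21 ; units = mm
G90 ; absolute positioning
G28 ; home
; layer 1
G0 Z3.4
G0 X0.0 Y0.0
G1 X17.0 Y0.0
G1 X17.0 Y10.4
G1 X0.0 Y10.4
G1 X0.0 Y0.0
; layer 2
G0 Z6.8
G0 X0.0 Y0.0
G1 X17.0 Y0.0
G1 X17.0 Y7.8
G1 X0.0 Y7.8
G1 X0.0 Y0.0
; layer 3
G0 Z10.2
G0 X0.0 Y0.0
G1 X17.0 Y0.0
G1 X17.0 Y5.2
G1 X0.0 Y5.2
G1 X0.0 Y0.0
; layer 4
G0 Z13.6
G0 X0.0 Y0.0
G1 X17.0 Y0.0
G1 X17.0 Y2.6
G1 X0.0 Y2.6
G1 X0.0 Y0.0
M2 ; end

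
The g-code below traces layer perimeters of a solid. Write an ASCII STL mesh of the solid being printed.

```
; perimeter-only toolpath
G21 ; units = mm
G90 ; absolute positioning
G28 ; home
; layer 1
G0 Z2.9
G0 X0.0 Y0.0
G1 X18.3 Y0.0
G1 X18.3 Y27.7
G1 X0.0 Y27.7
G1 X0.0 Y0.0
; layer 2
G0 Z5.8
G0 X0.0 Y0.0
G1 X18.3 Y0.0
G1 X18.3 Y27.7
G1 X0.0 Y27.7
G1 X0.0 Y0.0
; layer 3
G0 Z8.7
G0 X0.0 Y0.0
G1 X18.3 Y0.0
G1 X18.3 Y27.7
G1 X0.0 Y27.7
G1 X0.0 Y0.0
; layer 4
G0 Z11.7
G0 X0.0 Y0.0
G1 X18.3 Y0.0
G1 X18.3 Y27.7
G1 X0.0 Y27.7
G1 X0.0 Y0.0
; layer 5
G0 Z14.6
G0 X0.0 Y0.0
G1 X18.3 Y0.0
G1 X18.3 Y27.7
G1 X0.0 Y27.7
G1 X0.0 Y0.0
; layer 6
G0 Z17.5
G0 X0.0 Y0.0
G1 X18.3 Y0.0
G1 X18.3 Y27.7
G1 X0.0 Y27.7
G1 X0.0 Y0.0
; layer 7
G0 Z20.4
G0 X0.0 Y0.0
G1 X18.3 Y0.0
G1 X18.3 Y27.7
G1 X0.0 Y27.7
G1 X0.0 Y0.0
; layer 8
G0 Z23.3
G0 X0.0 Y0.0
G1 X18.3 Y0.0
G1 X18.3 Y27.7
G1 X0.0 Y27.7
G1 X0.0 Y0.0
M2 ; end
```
solid part
  facet normal 0.0000 0.0000 -1.0000
    outer loop
      vertex 18.3 27.7 0.0
      vertex 18.3 0.0 0.0
      vertex 0.0 0.0 0.0
    endloop
  endfacet
  facet normal 0.0000 0.0000 -1.0000
    outer loop
      vertex 0.0 27.7 0.0
      vertex 18.3 27.7 0.0
      vertex 0.0 0.0 0.0
    endloop
  endfacet
  facet normal 0.0000 0.0000 1.0000
    outer loop
      vertex 0.0 0.0 23.3
      vertex 18.3 0.0 23.3
      vertex 18.3 27.7 23.3
    endloop
  endfacet
  facet normal 0.0000 0.0000 1.0000
    outer loop
      vertex 0.0 0.0 23.3
      vertex 18.3 27.7 23.3
      vertex 0.0 27.7 23.3
    endloop
  endfacet
  facet normal 0.0000 -1.0000 0.0000
    outer loop
      vertex 0.0 0.0 0.0
      vertex 18.3 0.0 0.0
      vertex 18.3 0.0 23.3
    endloop
  endfacet
  facet normal 0.0000 -1.0000 0.0000
    outer loop
      vertex 0.0 0.0 0.0
      vertex 18.3 0.0 23.3
      vertex 0.0 0.0 23.3
    endloop
  endfacet
  facet normal 0.0000 1.0000 0.0000
    outer loop
      vertex 18.3 27.7 23.3
      vertex 18.3 27.7 0.0
      vertex 0.0 27.7 0.0
    endloop
  endfacet
  facet normal 0.0000 1.0000 0.0000
    outer loop
      vertex 0.0 27.7 23.3
      vertex 18.3 27.7 23.3
      vertex 0.0 27.7 0.0
    endloop
  endfacet
  facet normal -1.0000 0.0000 0.0000
    outer loop
      vertex 0.0 27.7 23.3
      vertex 0.0 27.7 0.0
      vertex 0.0 0.0 0.0
    endloop
  endfacet
  facet normal -1.0000 0.0000 0.0000
    outer loop
      vertex 0.0 0.0 23.3
      vertex 0.0 27.7 23.3
      vertex 0.0 0.0 0.0
    endloop
  endfacet
  facet normal 1.0000 0.0000 0.0000
    outer loop
      vertex 18.3 0.0 0.0
      vertex 18.3 27.7 0.0
      vertex 18.3 27.7 23.3
    endloop
  endfacet
  facet normal 1.0000 0.0000 0.0000
    outer loop
      vertex 18.3 0.0 0.0
      vertex 18.3 27.7 23.3
      vertex 18.3 0.0 23.3
    endloop
  endfacet
endsolid part

The G0 Z moves step by Δz≈2.9 mm. Every layer's G1 loop is the same polygon, so the solid is a straight extrusion of it from z=0 to z≈23.3. Closing with flat bottom and top caps and triangulating gives 12 facets — a rectangular box, roughly 18.3 × 27.7 mm footprint and 23.3 mm tall.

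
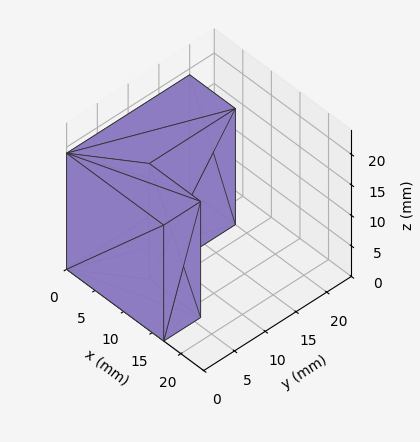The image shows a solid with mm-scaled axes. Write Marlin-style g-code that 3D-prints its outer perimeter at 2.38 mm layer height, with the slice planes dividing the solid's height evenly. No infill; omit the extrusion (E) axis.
Reading the render: the shape is an L-shaped prism: outer 17 × 20 mm, arm thicknesses ≈ 6 mm (horizontal) and 8 mm (vertical), extruded 19 mm in z (dimensions read to the nearest mm from the axis ticks). For the g-code, the solid's height is divided into equal slices at the stated Δz and each level perimeter traced with G1 moves after a G0 lift.

; perimeter-only toolpath
G21 ; units = mm
G90 ; absolute positioning
G28 ; home
; layer 1
G0 Z2.38
G0 X0.00 Y0.00
G1 X17.00 Y0.00
G1 X17.00 Y6.00
G1 X8.00 Y6.00
G1 X8.00 Y20.00
G1 X0.00 Y20.00
G1 X0.00 Y0.00
; layer 2
G0 Z4.75
G0 X0.00 Y0.00
G1 X17.00 Y0.00
G1 X17.00 Y6.00
G1 X8.00 Y6.00
G1 X8.00 Y20.00
G1 X0.00 Y20.00
G1 X0.00 Y0.00
; layer 3
G0 Z7.12
G0 X0.00 Y0.00
G1 X17.00 Y0.00
G1 X17.00 Y6.00
G1 X8.00 Y6.00
G1 X8.00 Y20.00
G1 X0.00 Y20.00
G1 X0.00 Y0.00
; layer 4
G0 Z9.50
G0 X0.00 Y0.00
G1 X17.00 Y0.00
G1 X17.00 Y6.00
G1 X8.00 Y6.00
G1 X8.00 Y20.00
G1 X0.00 Y20.00
G1 X0.00 Y0.00
; layer 5
G0 Z11.88
G0 X0.00 Y0.00
G1 X17.00 Y0.00
G1 X17.00 Y6.00
G1 X8.00 Y6.00
G1 X8.00 Y20.00
G1 X0.00 Y20.00
G1 X0.00 Y0.00
; layer 6
G0 Z14.25
G0 X0.00 Y0.00
G1 X17.00 Y0.00
G1 X17.00 Y6.00
G1 X8.00 Y6.00
G1 X8.00 Y20.00
G1 X0.00 Y20.00
G1 X0.00 Y0.00
; layer 7
G0 Z16.62
G0 X0.00 Y0.00
G1 X17.00 Y0.00
G1 X17.00 Y6.00
G1 X8.00 Y6.00
G1 X8.00 Y20.00
G1 X0.00 Y20.00
G1 X0.00 Y0.00
; layer 8
G0 Z19.00
G0 X0.00 Y0.00
G1 X17.00 Y0.00
G1 X17.00 Y6.00
G1 X8.00 Y6.00
G1 X8.00 Y20.00
G1 X0.00 Y20.00
G1 X0.00 Y0.00
M2 ; end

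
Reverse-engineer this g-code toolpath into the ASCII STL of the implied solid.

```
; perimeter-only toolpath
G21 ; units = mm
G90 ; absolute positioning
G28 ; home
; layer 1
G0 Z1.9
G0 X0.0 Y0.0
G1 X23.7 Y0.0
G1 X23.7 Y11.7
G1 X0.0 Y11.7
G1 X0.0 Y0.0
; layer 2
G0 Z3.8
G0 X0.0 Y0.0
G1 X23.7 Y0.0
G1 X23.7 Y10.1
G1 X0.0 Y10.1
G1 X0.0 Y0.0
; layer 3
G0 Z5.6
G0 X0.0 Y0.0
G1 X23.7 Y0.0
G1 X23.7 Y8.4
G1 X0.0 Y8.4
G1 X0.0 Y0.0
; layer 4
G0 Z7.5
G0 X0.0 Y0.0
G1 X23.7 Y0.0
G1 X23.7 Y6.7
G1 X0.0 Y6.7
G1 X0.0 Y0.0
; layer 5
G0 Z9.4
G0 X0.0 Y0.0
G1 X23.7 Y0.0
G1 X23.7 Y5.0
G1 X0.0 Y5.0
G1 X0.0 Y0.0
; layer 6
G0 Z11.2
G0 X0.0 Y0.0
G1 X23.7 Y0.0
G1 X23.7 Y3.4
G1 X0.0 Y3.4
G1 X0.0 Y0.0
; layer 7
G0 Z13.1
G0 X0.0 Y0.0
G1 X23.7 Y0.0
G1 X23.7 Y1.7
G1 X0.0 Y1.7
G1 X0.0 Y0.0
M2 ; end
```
solid part
  facet normal 0.0000 0.0000 -1.0000
    outer loop
      vertex 23.7 13.4 0.0
      vertex 23.7 0.0 0.0
      vertex 0.0 0.0 0.0
    endloop
  endfacet
  facet normal 0.0000 0.0000 -1.0000
    outer loop
      vertex 0.0 13.4 0.0
      vertex 23.7 13.4 0.0
      vertex 0.0 0.0 0.0
    endloop
  endfacet
  facet normal 0.0000 -1.0000 0.0000
    outer loop
      vertex 0.0 0.0 0.0
      vertex 23.7 0.0 0.0
      vertex 23.7 0.0 15.0
    endloop
  endfacet
  facet normal 0.0000 -1.0000 0.0000
    outer loop
      vertex 0.0 0.0 0.0
      vertex 23.7 0.0 15.0
      vertex 0.0 0.0 15.0
    endloop
  endfacet
  facet normal 0.0000 0.7458 0.6662
    outer loop
      vertex 0.0 0.0 15.0
      vertex 23.7 0.0 15.0
      vertex 23.7 13.4 0.0
    endloop
  endfacet
  facet normal 0.0000 0.7458 0.6662
    outer loop
      vertex 0.0 0.0 15.0
      vertex 23.7 13.4 0.0
      vertex 0.0 13.4 0.0
    endloop
  endfacet
  facet normal -1.0000 0.0000 0.0000
    outer loop
      vertex 0.0 0.0 15.0
      vertex 0.0 13.4 0.0
      vertex 0.0 0.0 0.0
    endloop
  endfacet
  facet normal 1.0000 0.0000 0.0000
    outer loop
      vertex 23.7 0.0 0.0
      vertex 23.7 13.4 0.0
      vertex 23.7 0.0 15.0
    endloop
  endfacet
endsolid part

The G0 Z moves step by Δz≈1.9 mm. The G1 loops shrink linearly with z, so the solid tapers from its base footprint up to z≈15. Closing with a flat bottom cap and the tapered top and triangulating gives 8 facets — a wedge (ramp): 23.7 × 13.4 mm base, rising to 15 mm along the y=0 edge and sloping linearly to z=0 at y=13.4.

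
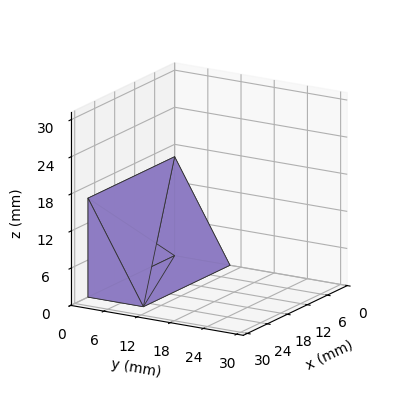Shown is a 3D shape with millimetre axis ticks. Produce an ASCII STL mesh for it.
Reading the render: the shape is a wedge (ramp): 26 × 10 mm base, rising to 16 mm along the y=0 edge and sloping linearly to z=0 at y=10 (dimensions read to the nearest mm from the axis ticks). For the STL, each face is triangulated and given an outward normal.

solid part
  facet normal 0.0000 0.0000 -1.0000
    outer loop
      vertex 26.00 10.00 0.00
      vertex 26.00 0.00 0.00
      vertex 0.00 0.00 0.00
    endloop
  endfacet
  facet normal 0.0000 0.0000 -1.0000
    outer loop
      vertex 0.00 10.00 0.00
      vertex 26.00 10.00 0.00
      vertex 0.00 0.00 0.00
    endloop
  endfacet
  facet normal 0.0000 -1.0000 0.0000
    outer loop
      vertex 0.00 0.00 0.00
      vertex 26.00 0.00 0.00
      vertex 26.00 0.00 16.00
    endloop
  endfacet
  facet normal 0.0000 -1.0000 0.0000
    outer loop
      vertex 0.00 0.00 0.00
      vertex 26.00 0.00 16.00
      vertex 0.00 0.00 16.00
    endloop
  endfacet
  facet normal 0.0000 0.8480 0.5300
    outer loop
      vertex 0.00 0.00 16.00
      vertex 26.00 0.00 16.00
      vertex 26.00 10.00 0.00
    endloop
  endfacet
  facet normal 0.0000 0.8480 0.5300
    outer loop
      vertex 0.00 0.00 16.00
      vertex 26.00 10.00 0.00
      vertex 0.00 10.00 0.00
    endloop
  endfacet
  facet normal -1.0000 0.0000 0.0000
    outer loop
      vertex 0.00 0.00 16.00
      vertex 0.00 10.00 0.00
      vertex 0.00 0.00 0.00
    endloop
  endfacet
  facet normal 1.0000 0.0000 0.0000
    outer loop
      vertex 26.00 0.00 0.00
      vertex 26.00 10.00 0.00
      vertex 26.00 0.00 16.00
    endloop
  endfacet
endsolid part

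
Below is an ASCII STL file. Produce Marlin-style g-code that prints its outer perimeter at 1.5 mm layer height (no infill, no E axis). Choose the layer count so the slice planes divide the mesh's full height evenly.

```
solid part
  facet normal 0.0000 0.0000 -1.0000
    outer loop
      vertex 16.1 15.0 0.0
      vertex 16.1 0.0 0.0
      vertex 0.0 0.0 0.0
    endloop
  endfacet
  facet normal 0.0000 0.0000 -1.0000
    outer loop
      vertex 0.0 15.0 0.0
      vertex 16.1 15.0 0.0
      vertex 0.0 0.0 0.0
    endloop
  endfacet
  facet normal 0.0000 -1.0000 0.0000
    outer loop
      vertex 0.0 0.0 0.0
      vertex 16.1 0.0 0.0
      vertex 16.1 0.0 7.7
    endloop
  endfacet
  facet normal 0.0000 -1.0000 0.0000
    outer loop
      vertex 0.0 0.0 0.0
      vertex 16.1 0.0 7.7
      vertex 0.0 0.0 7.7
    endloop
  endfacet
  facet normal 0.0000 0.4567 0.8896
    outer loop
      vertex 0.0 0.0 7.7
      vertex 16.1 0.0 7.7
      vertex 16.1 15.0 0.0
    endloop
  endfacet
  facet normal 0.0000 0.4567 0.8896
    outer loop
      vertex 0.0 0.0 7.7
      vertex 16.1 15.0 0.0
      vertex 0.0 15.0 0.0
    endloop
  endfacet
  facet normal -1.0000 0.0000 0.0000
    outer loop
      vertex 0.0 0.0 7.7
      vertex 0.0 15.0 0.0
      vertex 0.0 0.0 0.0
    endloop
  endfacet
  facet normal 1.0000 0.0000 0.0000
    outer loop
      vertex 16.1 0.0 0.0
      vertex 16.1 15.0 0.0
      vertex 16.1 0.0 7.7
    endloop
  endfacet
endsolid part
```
; perimeter-only toolpath
G21 ; units = mm
G90 ; absolute positioning
G28 ; home
; layer 1
G0 Z1.5
G0 X0.0 Y0.0
G1 X16.1 Y0.0
G1 X16.1 Y12.0
G1 X0.0 Y12.0
G1 X0.0 Y0.0
; layer 2
G0 Z3.1
G0 X0.0 Y0.0
G1 X16.1 Y0.0
G1 X16.1 Y9.0
G1 X0.0 Y9.0
G1 X0.0 Y0.0
; layer 3
G0 Z4.6
G0 X0.0 Y0.0
G1 X16.1 Y0.0
G1 X16.1 Y6.0
G1 X0.0 Y6.0
G1 X0.0 Y0.0
; layer 4
G0 Z6.2
G0 X0.0 Y0.0
G1 X16.1 Y0.0
G1 X16.1 Y3.0
G1 X0.0 Y3.0
G1 X0.0 Y0.0
M2 ; end

The solid is a wedge (ramp): 16.1 × 15 mm base, rising to 7.7 mm along the y=0 edge and sloping linearly to z=0 at y=15. Slicing at Δz = 1.5 mm — 5 equal slices spanning the solid's height, so layer i sits at z = i·h/5 — gives 4 non-empty perimeters. Each is a 4-segment closed polygon; G0 lifts to the layer z and rapids to the start vertex, then G1 traces the edges. The cross-section shrinks linearly with z (the slice at the apex is degenerate and omitted).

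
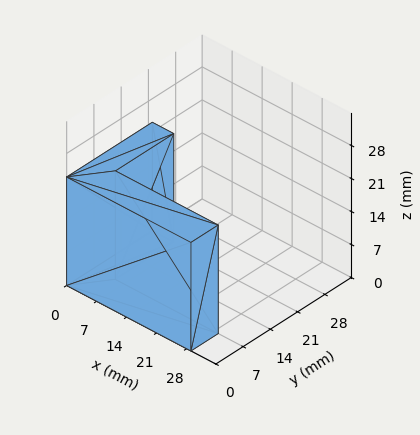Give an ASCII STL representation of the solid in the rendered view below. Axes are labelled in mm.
Reading the render: the shape is an L-shaped prism: outer 29 × 22 mm, arm thicknesses ≈ 7 mm (horizontal) and 5 mm (vertical), extruded 23 mm in z (dimensions read to the nearest mm from the axis ticks). For the STL, each face is triangulated and given an outward normal.

solid part
  facet normal 0.0000 0.0000 -1.0000
    outer loop
      vertex 29.0 7.0 0.0
      vertex 29.0 0.0 0.0
      vertex 0.0 0.0 0.0
    endloop
  endfacet
  facet normal 0.0000 0.0000 -1.0000
    outer loop
      vertex 5.0 7.0 0.0
      vertex 29.0 7.0 0.0
      vertex 0.0 0.0 0.0
    endloop
  endfacet
  facet normal 0.0000 0.0000 -1.0000
    outer loop
      vertex 5.0 22.0 0.0
      vertex 5.0 7.0 0.0
      vertex 0.0 0.0 0.0
    endloop
  endfacet
  facet normal 0.0000 0.0000 -1.0000
    outer loop
      vertex 0.0 22.0 0.0
      vertex 5.0 22.0 0.0
      vertex 0.0 0.0 0.0
    endloop
  endfacet
  facet normal 0.0000 0.0000 1.0000
    outer loop
      vertex 0.0 0.0 23.0
      vertex 29.0 0.0 23.0
      vertex 29.0 7.0 23.0
    endloop
  endfacet
  facet normal 0.0000 0.0000 1.0000
    outer loop
      vertex 0.0 0.0 23.0
      vertex 29.0 7.0 23.0
      vertex 5.0 7.0 23.0
    endloop
  endfacet
  facet normal 0.0000 0.0000 1.0000
    outer loop
      vertex 0.0 0.0 23.0
      vertex 5.0 7.0 23.0
      vertex 5.0 22.0 23.0
    endloop
  endfacet
  facet normal 0.0000 0.0000 1.0000
    outer loop
      vertex 0.0 0.0 23.0
      vertex 5.0 22.0 23.0
      vertex 0.0 22.0 23.0
    endloop
  endfacet
  facet normal 0.0000 -1.0000 0.0000
    outer loop
      vertex 0.0 0.0 0.0
      vertex 29.0 0.0 0.0
      vertex 29.0 0.0 23.0
    endloop
  endfacet
  facet normal 0.0000 -1.0000 0.0000
    outer loop
      vertex 0.0 0.0 0.0
      vertex 29.0 0.0 23.0
      vertex 0.0 0.0 23.0
    endloop
  endfacet
  facet normal 1.0000 0.0000 0.0000
    outer loop
      vertex 29.0 0.0 0.0
      vertex 29.0 7.0 0.0
      vertex 29.0 7.0 23.0
    endloop
  endfacet
  facet normal 1.0000 0.0000 0.0000
    outer loop
      vertex 29.0 0.0 0.0
      vertex 29.0 7.0 23.0
      vertex 29.0 0.0 23.0
    endloop
  endfacet
  facet normal 0.0000 1.0000 0.0000
    outer loop
      vertex 29.0 7.0 0.0
      vertex 5.0 7.0 0.0
      vertex 5.0 7.0 23.0
    endloop
  endfacet
  facet normal 0.0000 1.0000 0.0000
    outer loop
      vertex 29.0 7.0 0.0
      vertex 5.0 7.0 23.0
      vertex 29.0 7.0 23.0
    endloop
  endfacet
  facet normal 1.0000 0.0000 0.0000
    outer loop
      vertex 5.0 7.0 0.0
      vertex 5.0 22.0 0.0
      vertex 5.0 22.0 23.0
    endloop
  endfacet
  facet normal 1.0000 0.0000 0.0000
    outer loop
      vertex 5.0 7.0 0.0
      vertex 5.0 22.0 23.0
      vertex 5.0 7.0 23.0
    endloop
  endfacet
  facet normal 0.0000 1.0000 0.0000
    outer loop
      vertex 5.0 22.0 0.0
      vertex 0.0 22.0 0.0
      vertex 0.0 22.0 23.0
    endloop
  endfacet
  facet normal 0.0000 1.0000 0.0000
    outer loop
      vertex 5.0 22.0 0.0
      vertex 0.0 22.0 23.0
      vertex 5.0 22.0 23.0
    endloop
  endfacet
  facet normal -1.0000 0.0000 0.0000
    outer loop
      vertex 0.0 22.0 0.0
      vertex 0.0 0.0 0.0
      vertex 0.0 0.0 23.0
    endloop
  endfacet
  facet normal -1.0000 0.0000 0.0000
    outer loop
      vertex 0.0 22.0 0.0
      vertex 0.0 0.0 23.0
      vertex 0.0 22.0 23.0
    endloop
  endfacet
endsolid part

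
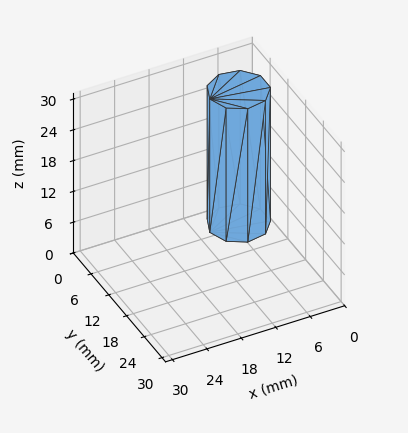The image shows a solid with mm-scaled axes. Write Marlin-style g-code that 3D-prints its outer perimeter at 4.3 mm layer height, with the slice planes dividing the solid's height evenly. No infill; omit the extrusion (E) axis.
Reading the render: the shape is a regular 9-sided prism (a cylinder approximated with 9 flat sides), circumscribed radius ≈ 5 mm, height ≈ 26 mm (dimensions read to the nearest mm from the axis ticks). For the g-code, the solid's height is divided into equal slices at the stated Δz and each level perimeter traced with G1 moves after a G0 lift.

; perimeter-only toolpath
G21 ; units = mm
G90 ; absolute positioning
G28 ; home
; layer 1
G0 Z4.3
G0 X10.0 Y5.0
G1 X8.8 Y8.2
G1 X5.9 Y9.9
G1 X2.5 Y9.3
G1 X0.3 Y6.7
G1 X0.3 Y3.3
G1 X2.5 Y0.7
G1 X5.9 Y0.1
G1 X8.8 Y1.8
G1 X10.0 Y5.0
; layer 2
G0 Z8.7
G0 X10.0 Y5.0
G1 X8.8 Y8.2
G1 X5.9 Y9.9
G1 X2.5 Y9.3
G1 X0.3 Y6.7
G1 X0.3 Y3.3
G1 X2.5 Y0.7
G1 X5.9 Y0.1
G1 X8.8 Y1.8
G1 X10.0 Y5.0
; layer 3
G0 Z13.0
G0 X10.0 Y5.0
G1 X8.8 Y8.2
G1 X5.9 Y9.9
G1 X2.5 Y9.3
G1 X0.3 Y6.7
G1 X0.3 Y3.3
G1 X2.5 Y0.7
G1 X5.9 Y0.1
G1 X8.8 Y1.8
G1 X10.0 Y5.0
; layer 4
G0 Z17.3
G0 X10.0 Y5.0
G1 X8.8 Y8.2
G1 X5.9 Y9.9
G1 X2.5 Y9.3
G1 X0.3 Y6.7
G1 X0.3 Y3.3
G1 X2.5 Y0.7
G1 X5.9 Y0.1
G1 X8.8 Y1.8
G1 X10.0 Y5.0
; layer 5
G0 Z21.7
G0 X10.0 Y5.0
G1 X8.8 Y8.2
G1 X5.9 Y9.9
G1 X2.5 Y9.3
G1 X0.3 Y6.7
G1 X0.3 Y3.3
G1 X2.5 Y0.7
G1 X5.9 Y0.1
G1 X8.8 Y1.8
G1 X10.0 Y5.0
; layer 6
G0 Z26.0
G0 X10.0 Y5.0
G1 X8.8 Y8.2
G1 X5.9 Y9.9
G1 X2.5 Y9.3
G1 X0.3 Y6.7
G1 X0.3 Y3.3
G1 X2.5 Y0.7
G1 X5.9 Y0.1
G1 X8.8 Y1.8
G1 X10.0 Y5.0
M2 ; end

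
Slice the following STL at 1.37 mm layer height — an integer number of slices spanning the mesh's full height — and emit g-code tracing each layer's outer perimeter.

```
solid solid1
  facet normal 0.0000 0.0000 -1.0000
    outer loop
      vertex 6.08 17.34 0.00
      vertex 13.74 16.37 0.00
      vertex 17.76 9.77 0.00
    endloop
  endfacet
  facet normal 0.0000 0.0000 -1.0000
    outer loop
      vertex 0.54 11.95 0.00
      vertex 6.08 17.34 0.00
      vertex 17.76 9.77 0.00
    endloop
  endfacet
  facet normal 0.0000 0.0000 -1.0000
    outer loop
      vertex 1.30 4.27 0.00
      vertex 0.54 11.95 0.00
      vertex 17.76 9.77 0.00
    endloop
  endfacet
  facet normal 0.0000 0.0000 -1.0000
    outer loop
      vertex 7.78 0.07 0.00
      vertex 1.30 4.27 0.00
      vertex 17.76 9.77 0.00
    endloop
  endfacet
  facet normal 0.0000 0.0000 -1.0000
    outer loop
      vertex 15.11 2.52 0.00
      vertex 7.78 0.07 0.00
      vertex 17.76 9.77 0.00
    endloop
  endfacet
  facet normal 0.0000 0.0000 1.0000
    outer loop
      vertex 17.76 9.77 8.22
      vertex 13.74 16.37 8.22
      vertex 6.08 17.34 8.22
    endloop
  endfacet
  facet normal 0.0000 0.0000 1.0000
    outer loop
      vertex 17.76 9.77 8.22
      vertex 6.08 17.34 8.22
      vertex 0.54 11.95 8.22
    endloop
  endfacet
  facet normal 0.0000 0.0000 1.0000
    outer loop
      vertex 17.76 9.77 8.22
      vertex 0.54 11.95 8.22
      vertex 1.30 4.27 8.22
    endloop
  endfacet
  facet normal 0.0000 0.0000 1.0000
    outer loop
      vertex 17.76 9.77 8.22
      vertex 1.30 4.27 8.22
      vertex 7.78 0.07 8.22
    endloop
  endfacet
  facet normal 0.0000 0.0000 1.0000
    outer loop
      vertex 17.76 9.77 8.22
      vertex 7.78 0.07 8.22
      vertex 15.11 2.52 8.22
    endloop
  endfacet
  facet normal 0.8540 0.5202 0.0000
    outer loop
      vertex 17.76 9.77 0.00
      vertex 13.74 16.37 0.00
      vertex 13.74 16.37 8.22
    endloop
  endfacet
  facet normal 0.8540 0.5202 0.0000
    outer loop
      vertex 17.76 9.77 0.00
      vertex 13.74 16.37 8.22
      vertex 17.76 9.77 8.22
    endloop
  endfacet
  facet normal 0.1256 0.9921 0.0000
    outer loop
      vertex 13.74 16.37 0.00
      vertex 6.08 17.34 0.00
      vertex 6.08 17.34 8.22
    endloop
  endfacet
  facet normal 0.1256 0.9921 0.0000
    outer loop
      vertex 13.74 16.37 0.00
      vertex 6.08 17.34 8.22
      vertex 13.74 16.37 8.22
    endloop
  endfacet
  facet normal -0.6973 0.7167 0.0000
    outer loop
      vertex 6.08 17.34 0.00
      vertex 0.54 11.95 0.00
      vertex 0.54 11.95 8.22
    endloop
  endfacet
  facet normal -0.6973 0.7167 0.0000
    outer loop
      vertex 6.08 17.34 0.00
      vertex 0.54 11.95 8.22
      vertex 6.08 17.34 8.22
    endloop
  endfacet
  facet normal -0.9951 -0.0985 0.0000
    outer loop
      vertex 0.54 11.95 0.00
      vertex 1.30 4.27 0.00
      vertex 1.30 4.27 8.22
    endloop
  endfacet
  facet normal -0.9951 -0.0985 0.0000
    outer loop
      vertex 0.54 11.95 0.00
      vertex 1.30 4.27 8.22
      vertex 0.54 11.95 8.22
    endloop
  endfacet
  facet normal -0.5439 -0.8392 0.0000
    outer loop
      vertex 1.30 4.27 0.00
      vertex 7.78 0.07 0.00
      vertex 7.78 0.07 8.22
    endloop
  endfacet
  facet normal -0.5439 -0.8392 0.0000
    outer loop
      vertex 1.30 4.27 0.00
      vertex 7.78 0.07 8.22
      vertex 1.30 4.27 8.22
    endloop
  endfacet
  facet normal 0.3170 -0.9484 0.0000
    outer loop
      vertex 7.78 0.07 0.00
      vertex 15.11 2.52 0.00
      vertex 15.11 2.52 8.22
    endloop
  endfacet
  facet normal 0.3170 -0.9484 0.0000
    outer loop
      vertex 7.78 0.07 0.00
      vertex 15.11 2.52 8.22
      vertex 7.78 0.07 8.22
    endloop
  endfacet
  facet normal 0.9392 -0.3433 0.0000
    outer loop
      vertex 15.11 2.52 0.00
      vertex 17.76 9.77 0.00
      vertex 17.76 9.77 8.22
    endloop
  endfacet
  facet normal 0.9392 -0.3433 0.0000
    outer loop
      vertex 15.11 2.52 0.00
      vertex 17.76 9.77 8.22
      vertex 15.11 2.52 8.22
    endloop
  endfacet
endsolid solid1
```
; perimeter-only toolpath
G21 ; units = mm
G90 ; absolute positioning
G28 ; home
; layer 1
G0 Z1.37
G0 X17.76 Y9.77
G1 X13.74 Y16.37
G1 X6.08 Y17.34
G1 X0.54 Y11.95
G1 X1.30 Y4.27
G1 X7.78 Y0.07
G1 X15.11 Y2.52
G1 X17.76 Y9.77
; layer 2
G0 Z2.74
G0 X17.76 Y9.77
G1 X13.74 Y16.37
G1 X6.08 Y17.34
G1 X0.54 Y11.95
G1 X1.30 Y4.27
G1 X7.78 Y0.07
G1 X15.11 Y2.52
G1 X17.76 Y9.77
; layer 3
G0 Z4.11
G0 X17.76 Y9.77
G1 X13.74 Y16.37
G1 X6.08 Y17.34
G1 X0.54 Y11.95
G1 X1.30 Y4.27
G1 X7.78 Y0.07
G1 X15.11 Y2.52
G1 X17.76 Y9.77
; layer 4
G0 Z5.48
G0 X17.76 Y9.77
G1 X13.74 Y16.37
G1 X6.08 Y17.34
G1 X0.54 Y11.95
G1 X1.30 Y4.27
G1 X7.78 Y0.07
G1 X15.11 Y2.52
G1 X17.76 Y9.77
; layer 5
G0 Z6.85
G0 X17.76 Y9.77
G1 X13.74 Y16.37
G1 X6.08 Y17.34
G1 X0.54 Y11.95
G1 X1.30 Y4.27
G1 X7.78 Y0.07
G1 X15.11 Y2.52
G1 X17.76 Y9.77
; layer 6
G0 Z8.22
G0 X17.76 Y9.77
G1 X13.74 Y16.37
G1 X6.08 Y17.34
G1 X0.54 Y11.95
G1 X1.30 Y4.27
G1 X7.78 Y0.07
G1 X15.11 Y2.52
G1 X17.76 Y9.77
M2 ; end

The solid is a regular 7-sided prism (a cylinder approximated with 7 flat sides), circumscribed radius ≈ 8.9 mm, height ≈ 8.22 mm. Slicing at Δz = 1.37 mm — 6 equal slices spanning the solid's height, so layer i sits at z = i·h/6 — gives 6 non-empty perimeters. Each is a 7-segment closed polygon; G0 lifts to the layer z and rapids to the start vertex, then G1 traces the edges.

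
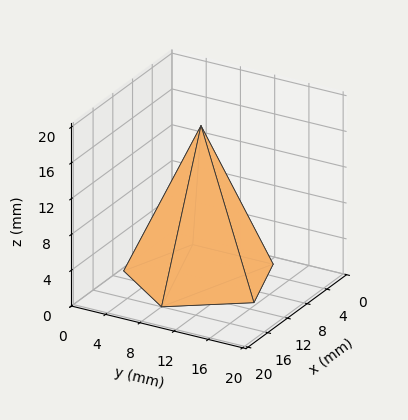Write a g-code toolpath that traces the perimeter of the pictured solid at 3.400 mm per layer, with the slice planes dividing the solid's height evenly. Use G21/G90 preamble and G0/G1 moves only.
Reading the render: the shape is a regular 5-sided pyramid, base circumscribed radius ≈ 8 mm, apex at z ≈ 17 mm (dimensions read to the nearest mm from the axis ticks). For the g-code, the solid's height is divided into equal slices at the stated Δz and each level perimeter traced with G1 moves after a G0 lift.

; perimeter-only toolpath
G21 ; units = mm
G90 ; absolute positioning
G28 ; home
; layer 1
G0 Z3.400
G0 X14.400 Y8.000
G1 X9.978 Y14.086
G1 X2.822 Y11.762
G1 X2.822 Y4.238
G1 X9.978 Y1.914
G1 X14.400 Y8.000
; layer 2
G0 Z6.800
G0 X12.800 Y8.000
G1 X9.483 Y12.565
G1 X4.117 Y10.821
G1 X4.117 Y5.179
G1 X9.483 Y3.435
G1 X12.800 Y8.000
; layer 3
G0 Z10.200
G0 X11.200 Y8.000
G1 X8.989 Y11.043
G1 X5.411 Y9.881
G1 X5.411 Y6.119
G1 X8.989 Y4.957
G1 X11.200 Y8.000
; layer 4
G0 Z13.600
G0 X9.600 Y8.000
G1 X8.494 Y9.522
G1 X6.706 Y8.940
G1 X6.706 Y7.060
G1 X8.494 Y6.478
G1 X9.600 Y8.000
M2 ; end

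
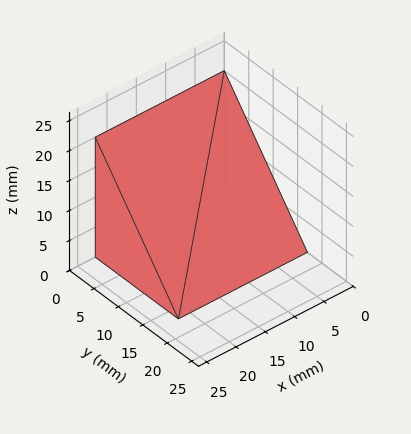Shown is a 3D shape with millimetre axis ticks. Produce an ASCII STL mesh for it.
Reading the render: the shape is a wedge (ramp): 22 × 17 mm base, rising to 20 mm along the y=0 edge and sloping linearly to z=0 at y=17 (dimensions read to the nearest mm from the axis ticks). For the STL, each face is triangulated and given an outward normal.

solid part
  facet normal 0.0000 0.0000 -1.0000
    outer loop
      vertex 22.00 17.00 0.00
      vertex 22.00 0.00 0.00
      vertex 0.00 0.00 0.00
    endloop
  endfacet
  facet normal 0.0000 0.0000 -1.0000
    outer loop
      vertex 0.00 17.00 0.00
      vertex 22.00 17.00 0.00
      vertex 0.00 0.00 0.00
    endloop
  endfacet
  facet normal 0.0000 -1.0000 0.0000
    outer loop
      vertex 0.00 0.00 0.00
      vertex 22.00 0.00 0.00
      vertex 22.00 0.00 20.00
    endloop
  endfacet
  facet normal 0.0000 -1.0000 0.0000
    outer loop
      vertex 0.00 0.00 0.00
      vertex 22.00 0.00 20.00
      vertex 0.00 0.00 20.00
    endloop
  endfacet
  facet normal 0.0000 0.7619 0.6476
    outer loop
      vertex 0.00 0.00 20.00
      vertex 22.00 0.00 20.00
      vertex 22.00 17.00 0.00
    endloop
  endfacet
  facet normal 0.0000 0.7619 0.6476
    outer loop
      vertex 0.00 0.00 20.00
      vertex 22.00 17.00 0.00
      vertex 0.00 17.00 0.00
    endloop
  endfacet
  facet normal -1.0000 0.0000 0.0000
    outer loop
      vertex 0.00 0.00 20.00
      vertex 0.00 17.00 0.00
      vertex 0.00 0.00 0.00
    endloop
  endfacet
  facet normal 1.0000 0.0000 0.0000
    outer loop
      vertex 22.00 0.00 0.00
      vertex 22.00 17.00 0.00
      vertex 22.00 0.00 20.00
    endloop
  endfacet
endsolid part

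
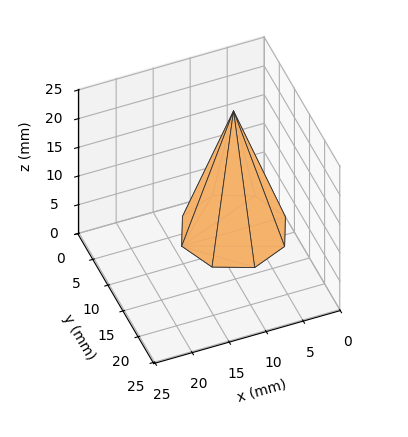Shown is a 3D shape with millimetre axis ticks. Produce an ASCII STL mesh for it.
Reading the render: the shape is a regular 8-sided pyramid, base circumscribed radius ≈ 7 mm, apex at z ≈ 21 mm (dimensions read to the nearest mm from the axis ticks). For the STL, each face is triangulated and given an outward normal.

solid part
  facet normal 0.0000 0.0000 -1.0000
    outer loop
      vertex 7.0 14.0 0.0
      vertex 11.9 11.9 0.0
      vertex 14.0 7.0 0.0
    endloop
  endfacet
  facet normal 0.0000 0.0000 -1.0000
    outer loop
      vertex 2.1 11.9 0.0
      vertex 7.0 14.0 0.0
      vertex 14.0 7.0 0.0
    endloop
  endfacet
  facet normal 0.0000 0.0000 -1.0000
    outer loop
      vertex 0.0 7.0 0.0
      vertex 2.1 11.9 0.0
      vertex 14.0 7.0 0.0
    endloop
  endfacet
  facet normal 0.0000 0.0000 -1.0000
    outer loop
      vertex 2.1 2.1 0.0
      vertex 0.0 7.0 0.0
      vertex 14.0 7.0 0.0
    endloop
  endfacet
  facet normal 0.0000 0.0000 -1.0000
    outer loop
      vertex 7.0 0.0 0.0
      vertex 2.1 2.1 0.0
      vertex 14.0 7.0 0.0
    endloop
  endfacet
  facet normal 0.0000 0.0000 -1.0000
    outer loop
      vertex 11.9 2.1 0.0
      vertex 7.0 0.0 0.0
      vertex 14.0 7.0 0.0
    endloop
  endfacet
  facet normal 0.8788 0.3766 0.2929
    outer loop
      vertex 14.0 7.0 0.0
      vertex 11.9 11.9 0.0
      vertex 7.0 7.0 21.0
    endloop
  endfacet
  facet normal 0.3766 0.8788 0.2929
    outer loop
      vertex 11.9 11.9 0.0
      vertex 7.0 14.0 0.0
      vertex 7.0 7.0 21.0
    endloop
  endfacet
  facet normal -0.3766 0.8788 0.2929
    outer loop
      vertex 7.0 14.0 0.0
      vertex 2.1 11.9 0.0
      vertex 7.0 7.0 21.0
    endloop
  endfacet
  facet normal -0.8788 0.3766 0.2929
    outer loop
      vertex 2.1 11.9 0.0
      vertex 0.0 7.0 0.0
      vertex 7.0 7.0 21.0
    endloop
  endfacet
  facet normal -0.8788 -0.3766 0.2929
    outer loop
      vertex 0.0 7.0 0.0
      vertex 2.1 2.1 0.0
      vertex 7.0 7.0 21.0
    endloop
  endfacet
  facet normal -0.3766 -0.8788 0.2929
    outer loop
      vertex 2.1 2.1 0.0
      vertex 7.0 0.0 0.0
      vertex 7.0 7.0 21.0
    endloop
  endfacet
  facet normal 0.3766 -0.8788 0.2929
    outer loop
      vertex 7.0 0.0 0.0
      vertex 11.9 2.1 0.0
      vertex 7.0 7.0 21.0
    endloop
  endfacet
  facet normal 0.8788 -0.3766 0.2929
    outer loop
      vertex 11.9 2.1 0.0
      vertex 14.0 7.0 0.0
      vertex 7.0 7.0 21.0
    endloop
  endfacet
endsolid part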